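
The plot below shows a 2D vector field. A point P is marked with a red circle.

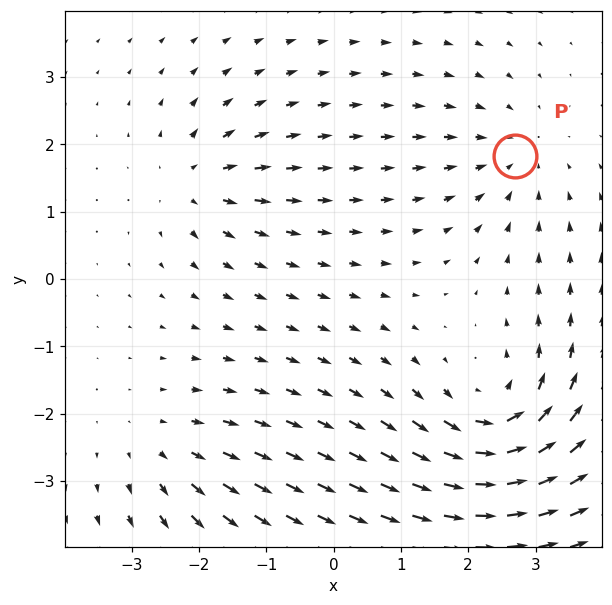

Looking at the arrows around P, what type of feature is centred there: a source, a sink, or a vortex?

At P (2.7, 1.8) the arrows converge inward. Divergence about -3, curl ≈0 — negative divergence with near-zero curl is a sink.

sink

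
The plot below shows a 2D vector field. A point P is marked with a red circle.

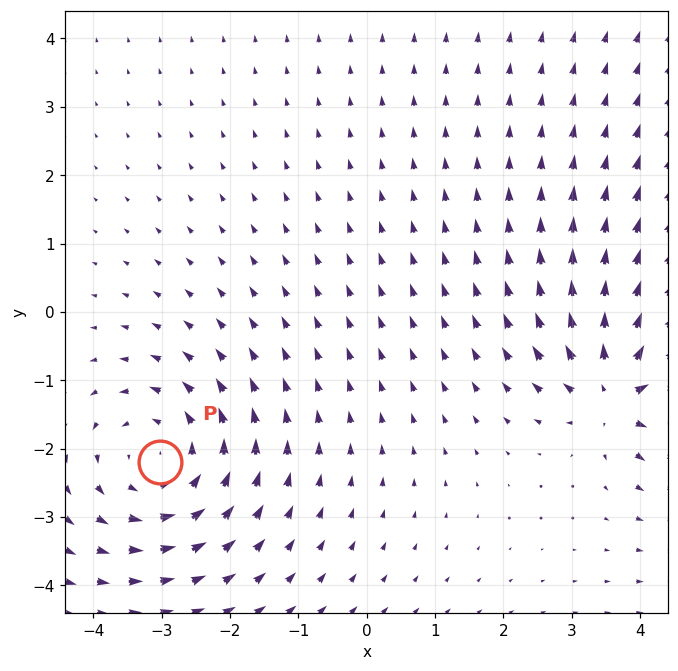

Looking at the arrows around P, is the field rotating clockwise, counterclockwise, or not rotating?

counterclockwise

Near P at (-3.0, -2.2) the arrows circulate counterclockwise. The curl (z-component) there is about +4; positive curl means counterclockwise rotation.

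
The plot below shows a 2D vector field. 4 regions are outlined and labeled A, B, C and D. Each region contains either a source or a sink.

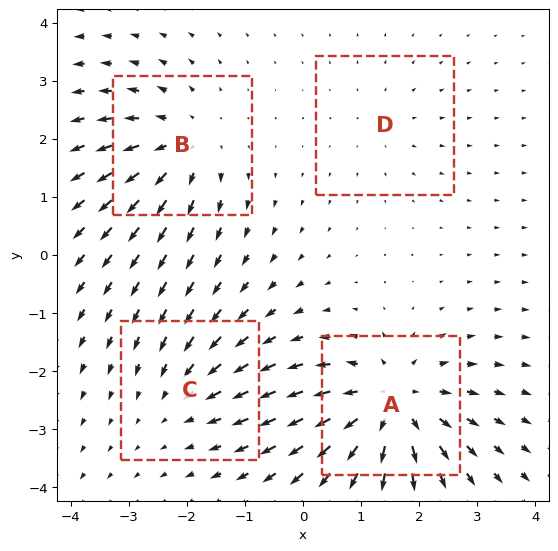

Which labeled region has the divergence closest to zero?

D

Divergence at each region's feature centre — A: about +7, B: about +5, C: about -3, D: about +2. Region D is closest to zero.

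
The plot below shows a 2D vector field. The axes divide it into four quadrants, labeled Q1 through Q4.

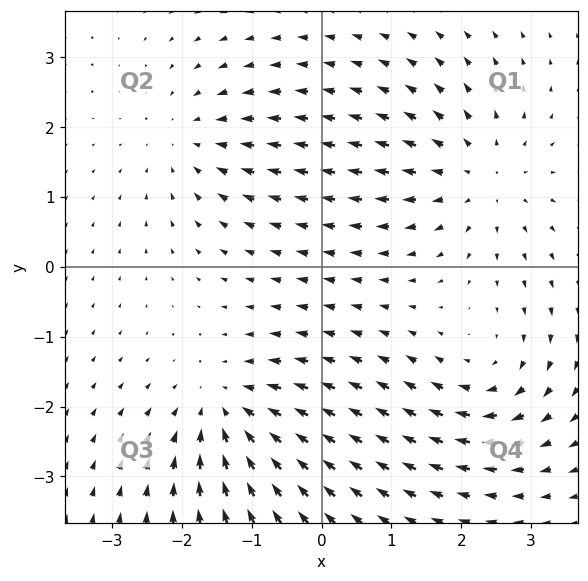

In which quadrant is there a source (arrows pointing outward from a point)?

Q1

The source sits at approximately (2.2, 1.3), which lies in quadrant Q1. The divergence there is about +4, positive as expected for a source.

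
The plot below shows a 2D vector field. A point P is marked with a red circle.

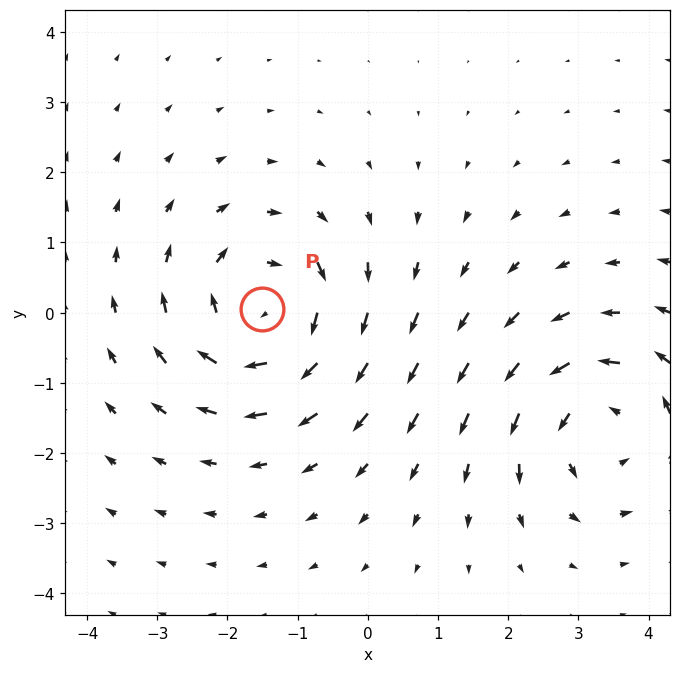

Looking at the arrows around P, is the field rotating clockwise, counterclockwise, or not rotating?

Near P at (-1.5, 0.0) the arrows circulate clockwise. The curl (z-component) there is about -4; negative curl means clockwise rotation.

clockwise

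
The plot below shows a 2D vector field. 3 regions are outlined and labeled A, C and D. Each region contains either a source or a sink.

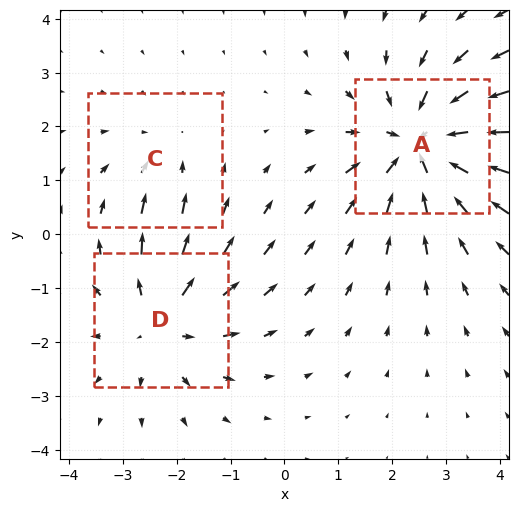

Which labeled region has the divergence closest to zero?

Divergence at each region's feature centre — A: about -4, C: about -2, D: about +3. Region C is closest to zero.

C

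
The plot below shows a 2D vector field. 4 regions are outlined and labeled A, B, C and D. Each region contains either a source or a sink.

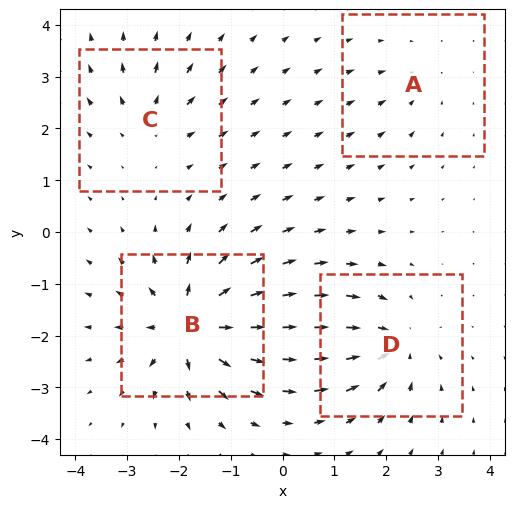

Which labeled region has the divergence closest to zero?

A

Divergence at each region's feature centre — A: about -3, B: about +9, C: about +4, D: about -6. Region A is closest to zero.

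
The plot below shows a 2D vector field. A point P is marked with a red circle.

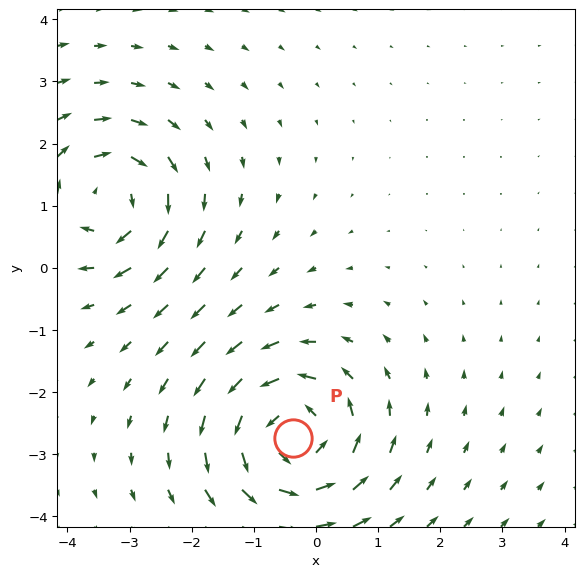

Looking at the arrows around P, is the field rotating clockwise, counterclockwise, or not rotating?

Near P at (-0.4, -2.7) the arrows circulate counterclockwise. The curl (z-component) there is about +4; positive curl means counterclockwise rotation.

counterclockwise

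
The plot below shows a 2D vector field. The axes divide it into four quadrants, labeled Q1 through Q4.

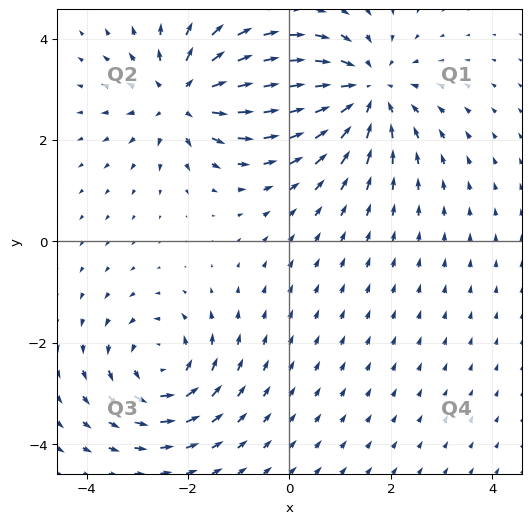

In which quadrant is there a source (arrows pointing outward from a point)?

The source sits at approximately (-2.1, 2.9), which lies in quadrant Q2. The divergence there is about +5, positive as expected for a source.

Q2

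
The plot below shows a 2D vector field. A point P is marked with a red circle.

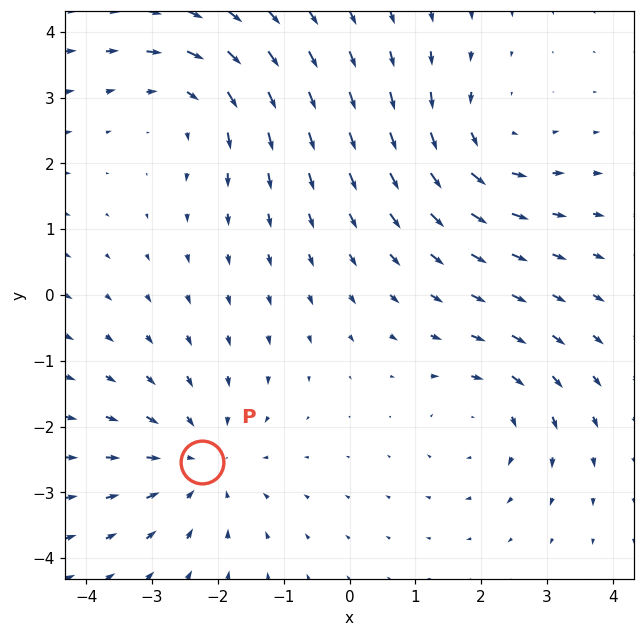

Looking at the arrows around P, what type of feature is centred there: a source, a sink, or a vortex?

At P (-2.2, -2.5) the arrows converge inward. Divergence about -3, curl ≈0 — negative divergence with near-zero curl is a sink.

sink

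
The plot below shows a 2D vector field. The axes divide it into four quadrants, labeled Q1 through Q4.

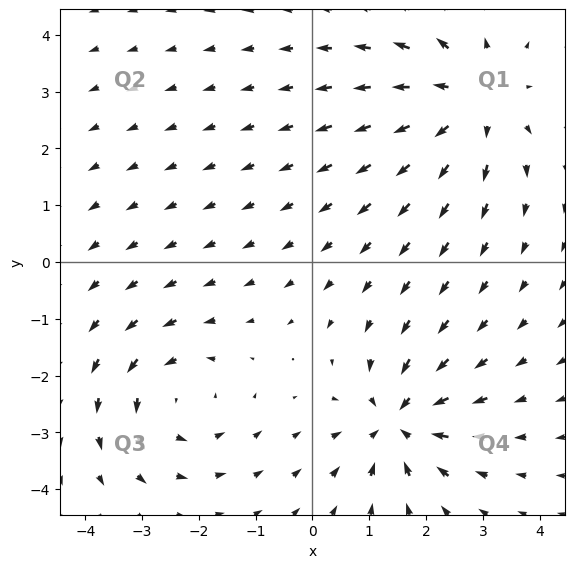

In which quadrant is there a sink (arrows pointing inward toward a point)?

The sink sits at approximately (1.5, -2.8), which lies in quadrant Q4. The divergence there is about -4, negative as expected for a sink.

Q4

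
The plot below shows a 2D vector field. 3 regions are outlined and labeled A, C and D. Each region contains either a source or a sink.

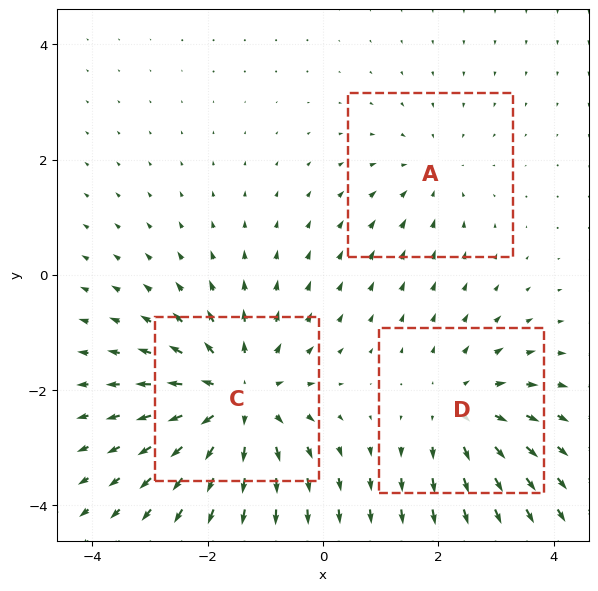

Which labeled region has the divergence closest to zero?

A

Divergence at each region's feature centre — A: about -2, C: about +4, D: about +3. Region A is closest to zero.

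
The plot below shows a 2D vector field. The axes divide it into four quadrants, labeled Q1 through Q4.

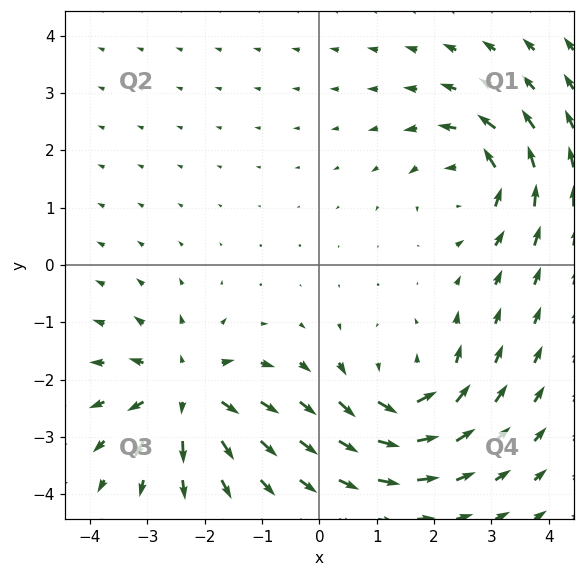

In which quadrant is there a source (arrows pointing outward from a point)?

The source sits at approximately (-2.3, -2.2), which lies in quadrant Q3. The divergence there is about +4, positive as expected for a source.

Q3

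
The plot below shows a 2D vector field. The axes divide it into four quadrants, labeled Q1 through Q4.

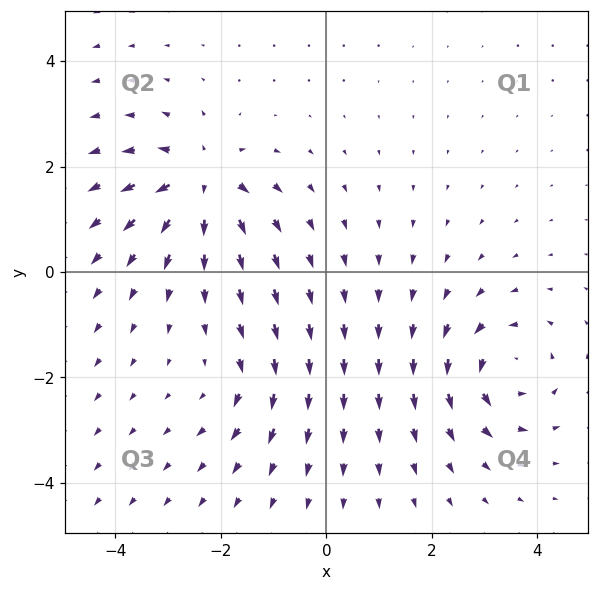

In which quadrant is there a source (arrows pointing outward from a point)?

Q2

The source sits at approximately (-2.4, 1.7), which lies in quadrant Q2. The divergence there is about +7, positive as expected for a source.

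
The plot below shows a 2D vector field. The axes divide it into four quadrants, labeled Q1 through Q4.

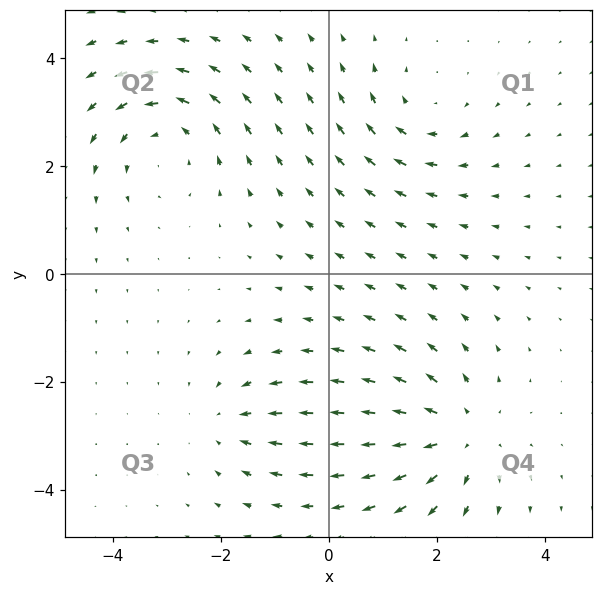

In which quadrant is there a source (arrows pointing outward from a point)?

The source sits at approximately (2.4, -3.0), which lies in quadrant Q4. The divergence there is about +4, positive as expected for a source.

Q4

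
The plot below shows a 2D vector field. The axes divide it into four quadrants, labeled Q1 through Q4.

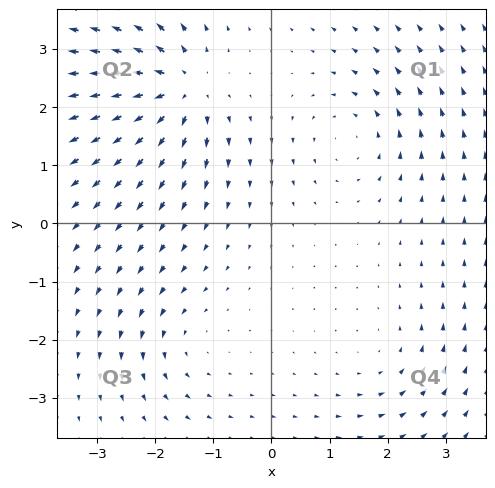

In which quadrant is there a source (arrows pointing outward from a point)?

Q2

The source sits at approximately (-1.6, 2.3), which lies in quadrant Q2. The divergence there is about +6, positive as expected for a source.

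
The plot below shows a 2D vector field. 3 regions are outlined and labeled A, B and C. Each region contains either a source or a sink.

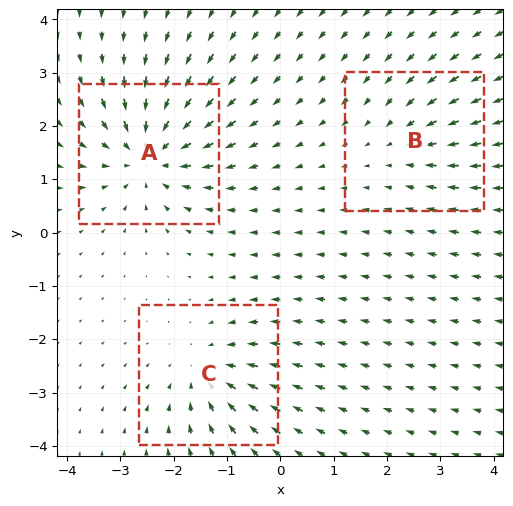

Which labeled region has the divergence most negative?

A

Divergence at each region's feature centre — A: about -5, B: about -2, C: about -4. Region A is most negative.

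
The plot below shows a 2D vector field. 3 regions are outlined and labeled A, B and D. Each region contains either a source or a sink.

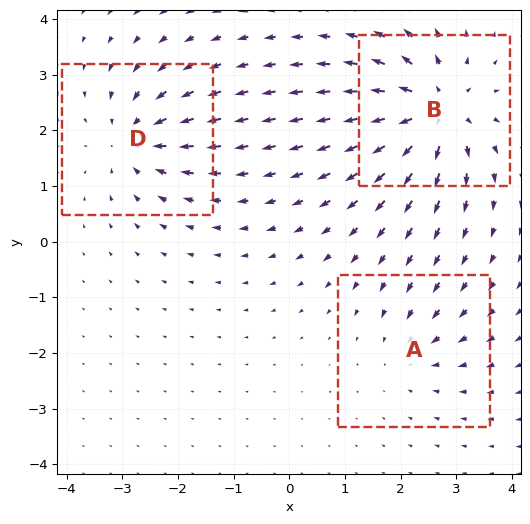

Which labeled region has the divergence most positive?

B

Divergence at each region's feature centre — A: about -2, B: about +6, D: about -4. Region B is most positive.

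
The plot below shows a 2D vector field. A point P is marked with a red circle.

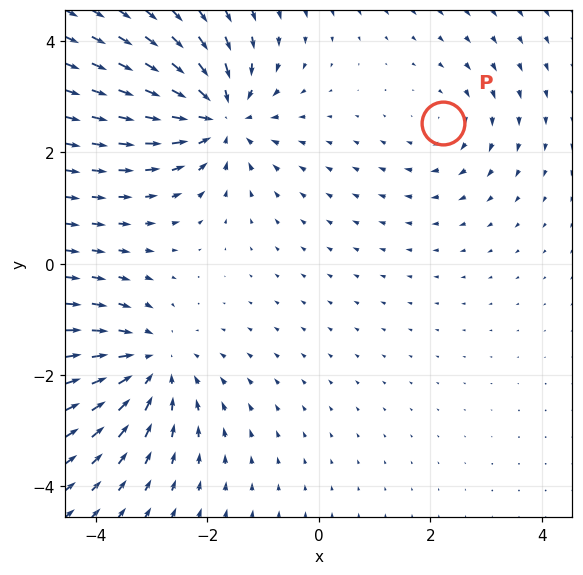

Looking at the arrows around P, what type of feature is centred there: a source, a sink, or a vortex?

At P (2.2, 2.5) the arrows circulate clockwise. Divergence ≈0, curl about -3 — near-zero divergence with nonzero curl is a vortex.

vortex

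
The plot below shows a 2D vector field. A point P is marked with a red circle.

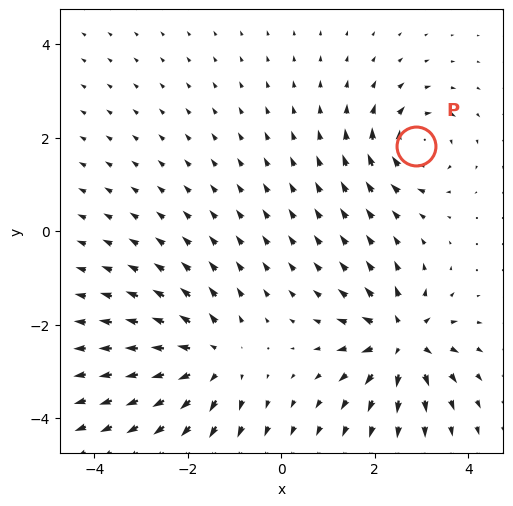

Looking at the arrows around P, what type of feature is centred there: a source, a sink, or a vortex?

vortex

At P (2.9, 1.8) the arrows circulate clockwise. Divergence ≈0, curl about -4 — near-zero divergence with nonzero curl is a vortex.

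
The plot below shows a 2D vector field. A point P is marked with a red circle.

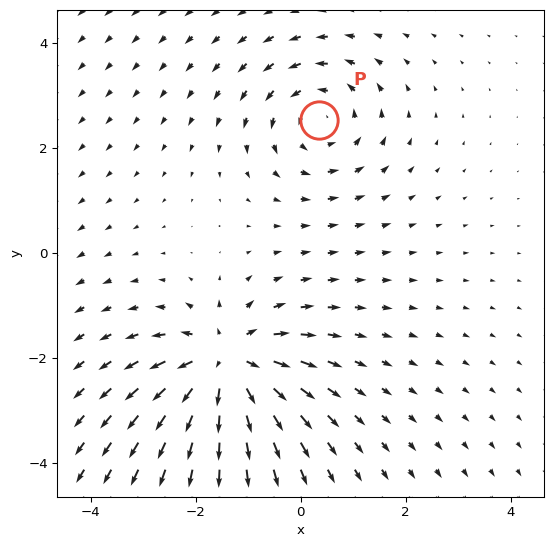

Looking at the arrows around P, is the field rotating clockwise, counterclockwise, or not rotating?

Near P at (0.3, 2.5) the arrows circulate counterclockwise. The curl (z-component) there is about +3; positive curl means counterclockwise rotation.

counterclockwise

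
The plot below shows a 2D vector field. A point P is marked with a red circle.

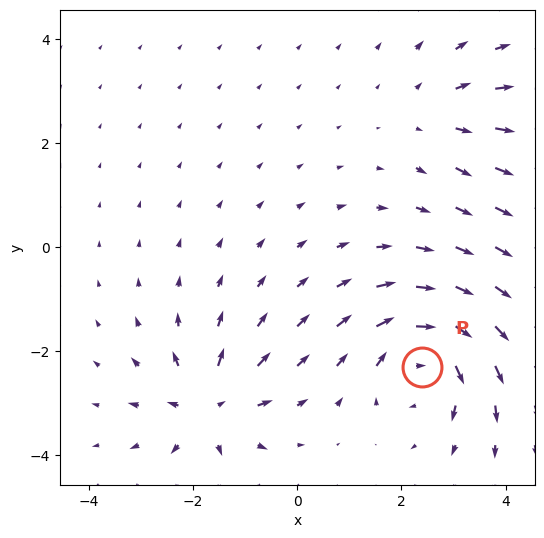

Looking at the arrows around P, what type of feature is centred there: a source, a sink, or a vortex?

vortex

At P (2.4, -2.3) the arrows circulate clockwise. Divergence ≈0, curl about -6 — near-zero divergence with nonzero curl is a vortex.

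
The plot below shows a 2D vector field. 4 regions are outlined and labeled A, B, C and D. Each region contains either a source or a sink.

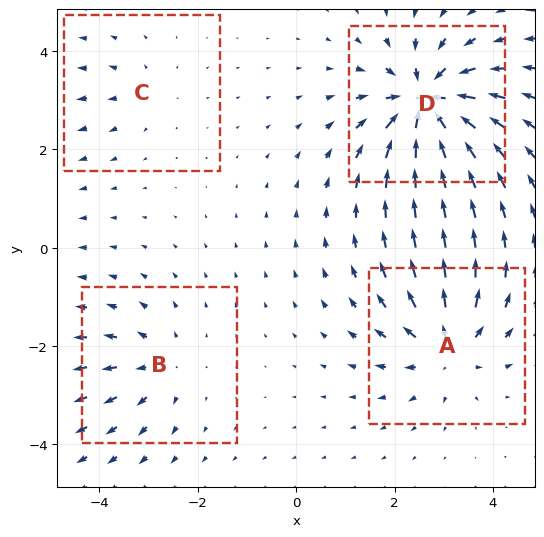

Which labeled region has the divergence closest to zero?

Divergence at each region's feature centre — A: about +6, B: about +4, C: about +3, D: about -9. Region C is closest to zero.

C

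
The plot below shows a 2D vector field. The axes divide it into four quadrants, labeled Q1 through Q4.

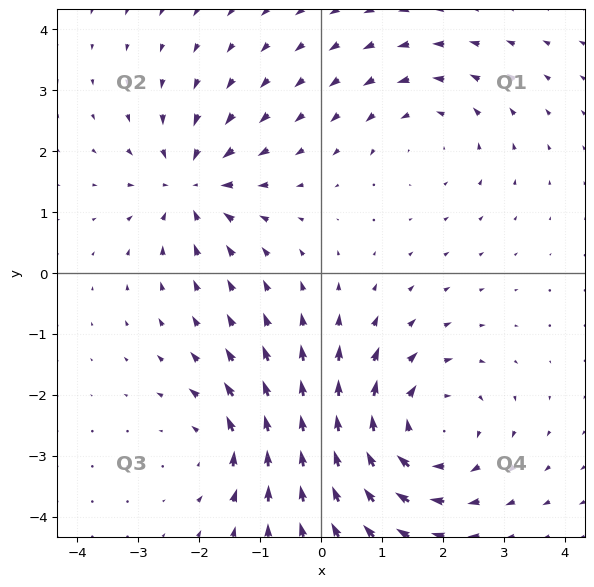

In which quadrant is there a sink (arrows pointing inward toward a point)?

Q2

The sink sits at approximately (-2.1, 1.4), which lies in quadrant Q2. The divergence there is about -4, negative as expected for a sink.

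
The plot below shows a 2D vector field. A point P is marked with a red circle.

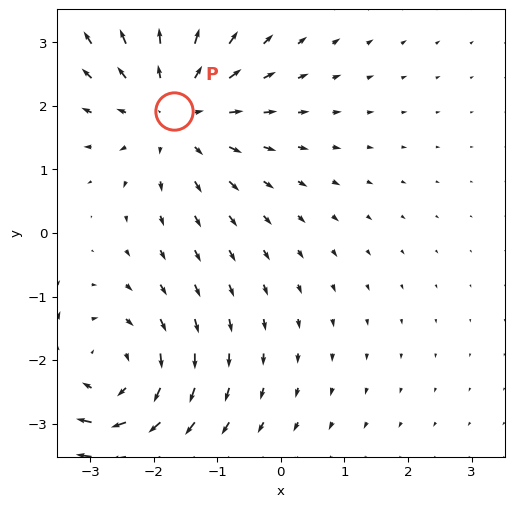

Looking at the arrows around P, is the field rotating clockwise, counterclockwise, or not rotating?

not rotating

Near P at (-1.7, 1.9) the arrows show no circulation. The curl there is ≈0.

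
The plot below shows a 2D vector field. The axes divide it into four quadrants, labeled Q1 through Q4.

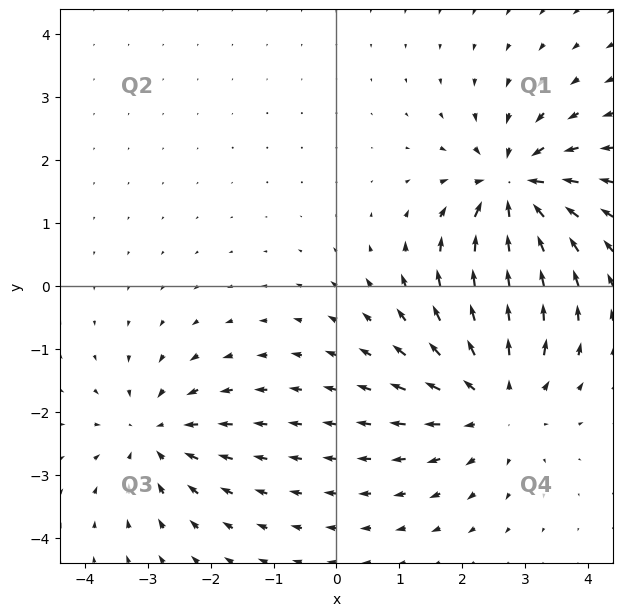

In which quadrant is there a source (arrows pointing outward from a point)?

The source sits at approximately (2.5, -1.8), which lies in quadrant Q4. The divergence there is about +4, positive as expected for a source.

Q4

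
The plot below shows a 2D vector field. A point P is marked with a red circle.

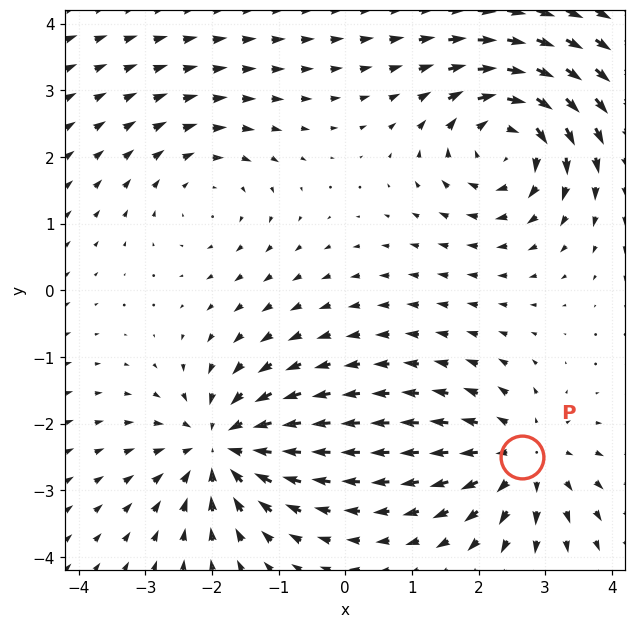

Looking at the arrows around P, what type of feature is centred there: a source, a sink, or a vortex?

At P (2.7, -2.5) the arrows spread outward. Divergence about +4, curl ≈0 — positive divergence with near-zero curl is a source.

source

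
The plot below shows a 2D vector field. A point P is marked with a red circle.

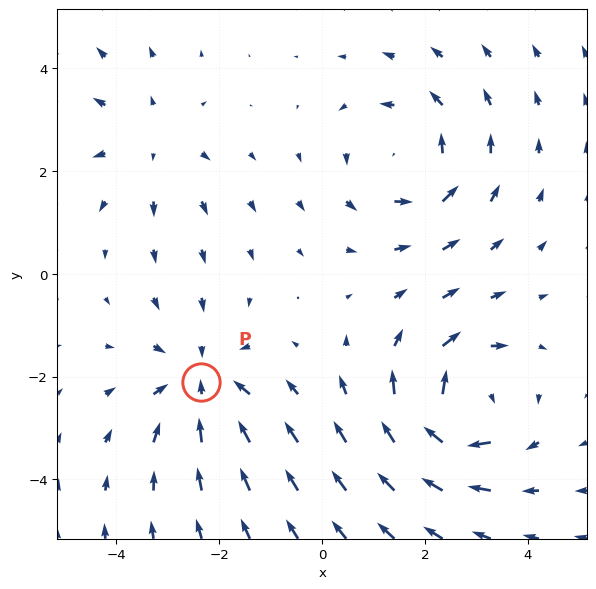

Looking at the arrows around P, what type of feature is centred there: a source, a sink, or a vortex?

At P (-2.4, -2.1) the arrows converge inward. Divergence about -4, curl ≈0 — negative divergence with near-zero curl is a sink.

sink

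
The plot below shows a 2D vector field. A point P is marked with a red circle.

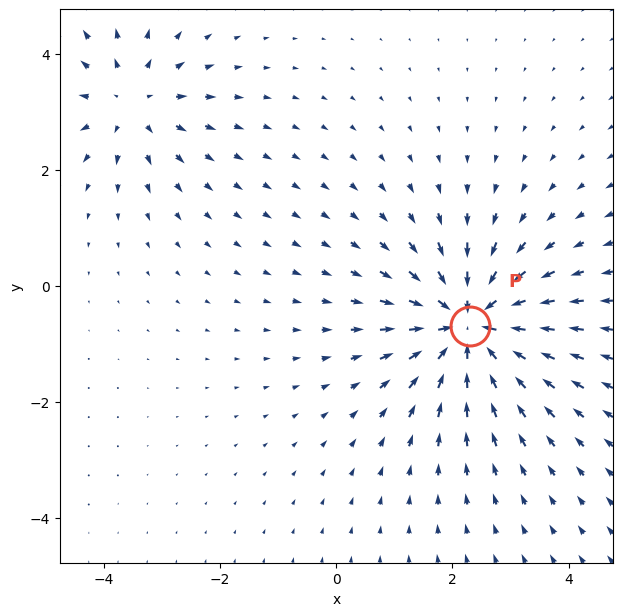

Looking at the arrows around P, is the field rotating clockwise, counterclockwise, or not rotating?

not rotating

Near P at (2.3, -0.7) the arrows show no circulation. The curl there is ≈0.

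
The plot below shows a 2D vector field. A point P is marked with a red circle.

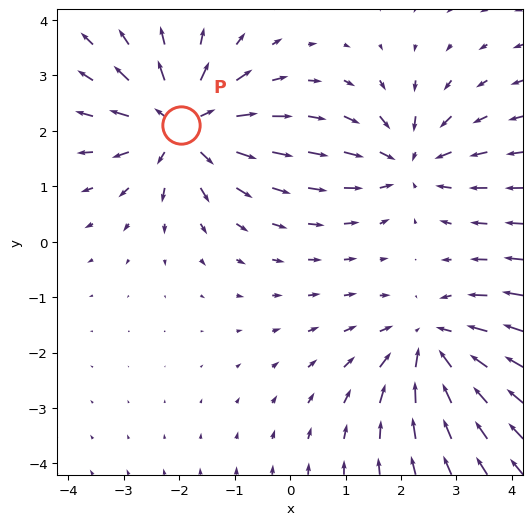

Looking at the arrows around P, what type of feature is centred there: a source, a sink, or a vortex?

source

At P (-2.0, 2.1) the arrows spread outward. Divergence about +5, curl ≈0 — positive divergence with near-zero curl is a source.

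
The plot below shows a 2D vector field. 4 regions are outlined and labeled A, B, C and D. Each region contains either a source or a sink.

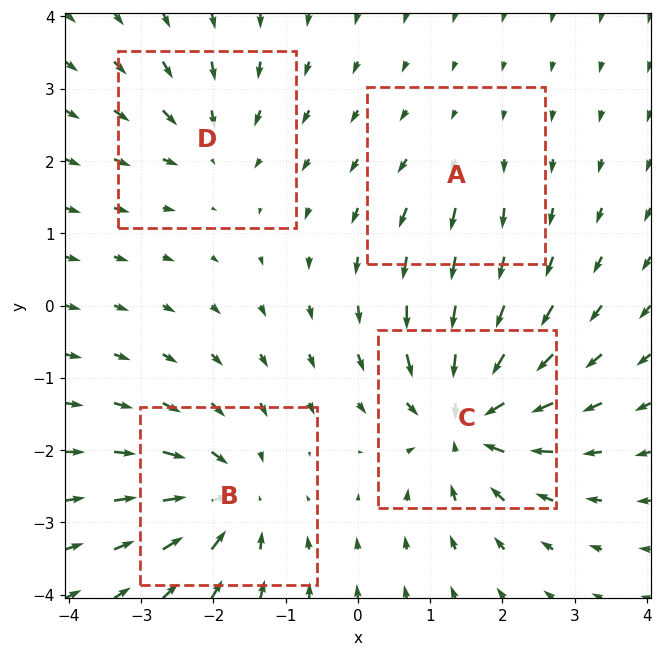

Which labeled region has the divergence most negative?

C

Divergence at each region's feature centre — A: about +2, B: about -6, C: about -8, D: about -4. Region C is most negative.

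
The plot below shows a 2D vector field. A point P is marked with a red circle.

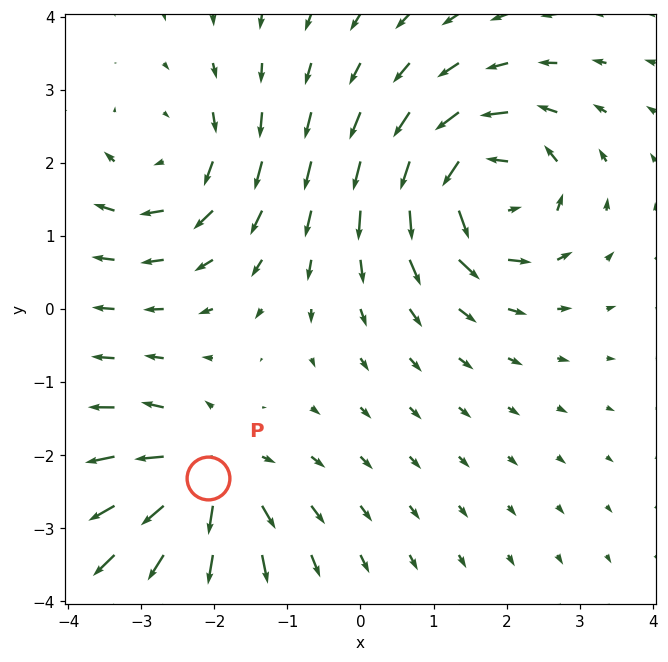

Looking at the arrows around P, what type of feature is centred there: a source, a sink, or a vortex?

source

At P (-2.1, -2.3) the arrows spread outward. Divergence about +5, curl ≈0 — positive divergence with near-zero curl is a source.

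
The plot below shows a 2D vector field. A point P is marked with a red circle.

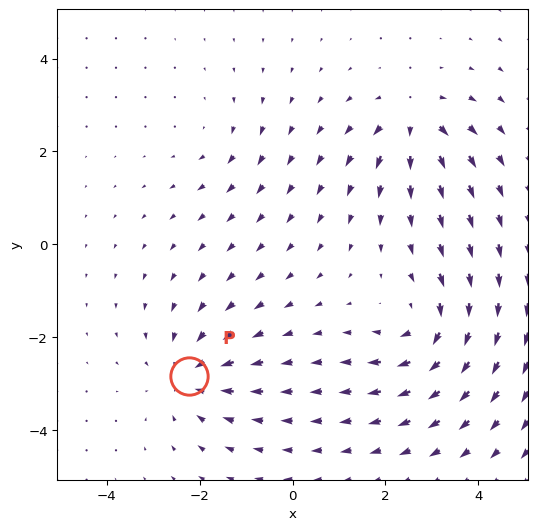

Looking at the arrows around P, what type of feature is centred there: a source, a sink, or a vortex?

sink

At P (-2.2, -2.8) the arrows converge inward. Divergence about -4, curl ≈0 — negative divergence with near-zero curl is a sink.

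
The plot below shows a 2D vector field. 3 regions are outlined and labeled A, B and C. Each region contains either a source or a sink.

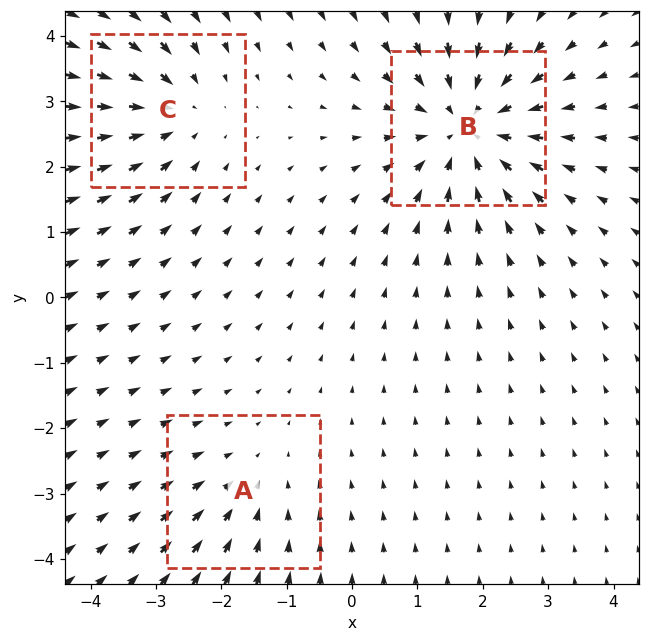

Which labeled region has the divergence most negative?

B

Divergence at each region's feature centre — A: about -2, B: about -4, C: about -3. Region B is most negative.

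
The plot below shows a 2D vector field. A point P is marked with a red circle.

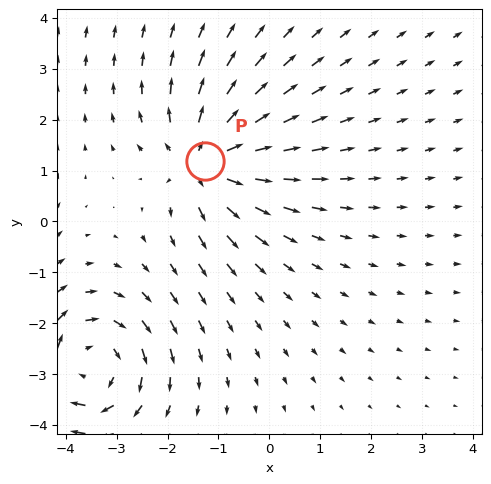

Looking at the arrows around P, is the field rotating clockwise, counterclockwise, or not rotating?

Near P at (-1.3, 1.2) the arrows show no circulation. The curl there is ≈0.

not rotating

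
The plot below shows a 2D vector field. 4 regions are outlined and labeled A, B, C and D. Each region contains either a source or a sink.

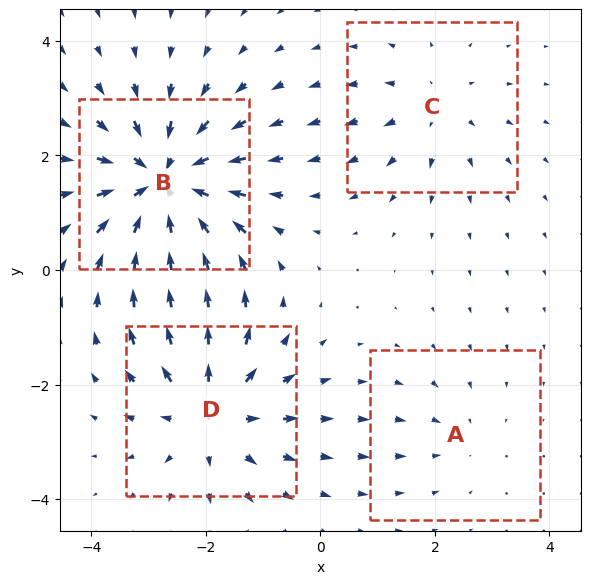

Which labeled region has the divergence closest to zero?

Divergence at each region's feature centre — A: about -2, B: about -6, C: about +3, D: about +5. Region A is closest to zero.

A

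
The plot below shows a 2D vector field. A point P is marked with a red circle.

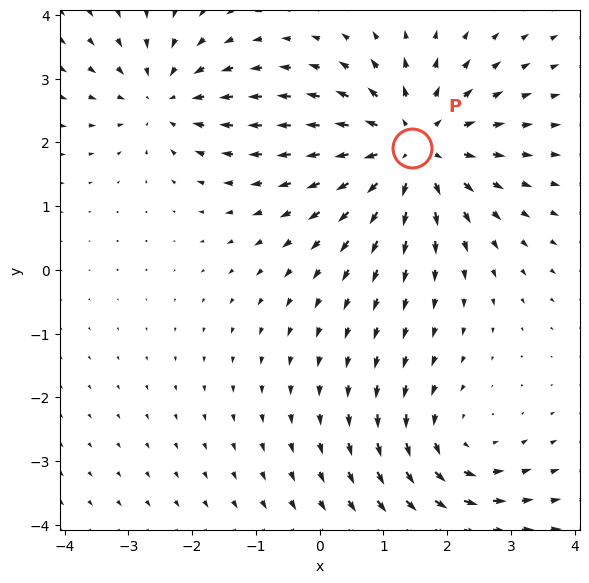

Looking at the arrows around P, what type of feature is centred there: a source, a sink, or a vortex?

source

At P (1.5, 1.9) the arrows spread outward. Divergence about +4, curl ≈0 — positive divergence with near-zero curl is a source.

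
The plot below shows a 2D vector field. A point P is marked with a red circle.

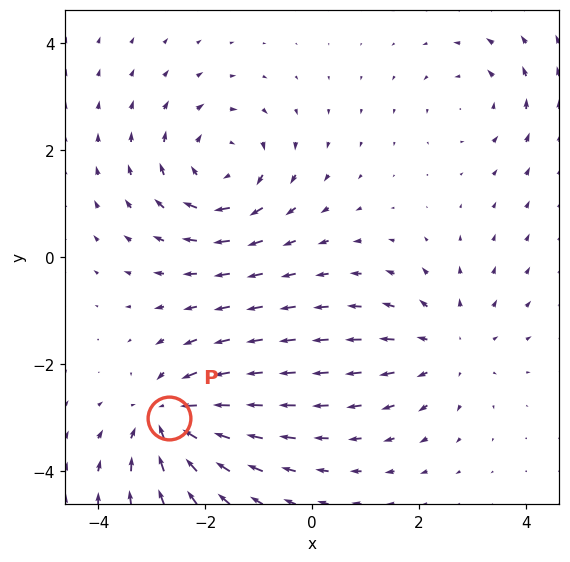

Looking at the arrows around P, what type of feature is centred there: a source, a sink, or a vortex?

At P (-2.7, -3.0) the arrows converge inward. Divergence about -6, curl ≈0 — negative divergence with near-zero curl is a sink.

sink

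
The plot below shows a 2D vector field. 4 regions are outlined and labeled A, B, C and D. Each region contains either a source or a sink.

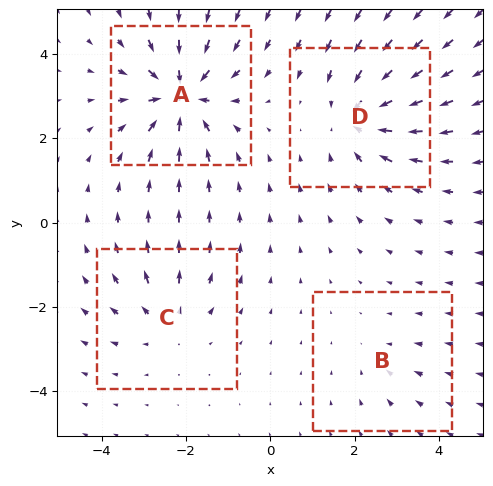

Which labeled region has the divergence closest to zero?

Divergence at each region's feature centre — A: about -7, B: about -2, C: about +4, D: about -5. Region B is closest to zero.

B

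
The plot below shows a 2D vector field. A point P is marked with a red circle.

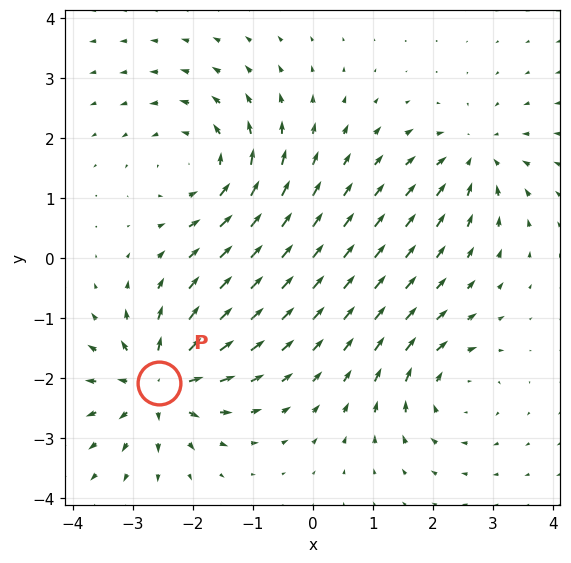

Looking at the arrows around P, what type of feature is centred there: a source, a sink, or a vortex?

At P (-2.6, -2.1) the arrows spread outward. Divergence about +5, curl ≈0 — positive divergence with near-zero curl is a source.

source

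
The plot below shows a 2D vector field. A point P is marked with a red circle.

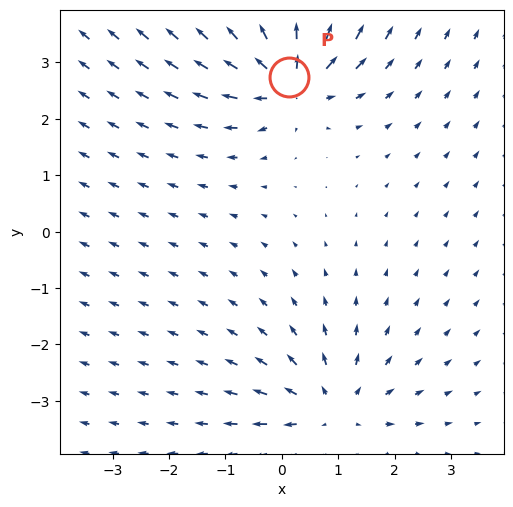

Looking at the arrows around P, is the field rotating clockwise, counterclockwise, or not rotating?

Near P at (0.1, 2.7) the arrows show no circulation. The curl there is ≈0.

not rotating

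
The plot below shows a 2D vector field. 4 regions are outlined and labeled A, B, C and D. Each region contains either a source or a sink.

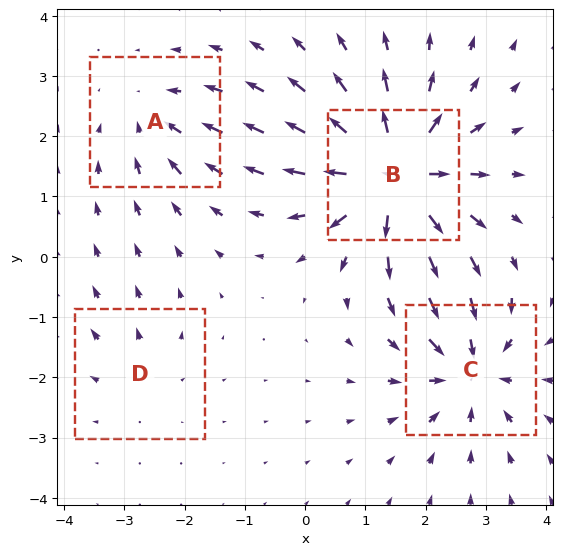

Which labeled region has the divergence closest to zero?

D

Divergence at each region's feature centre — A: about -4, B: about +9, C: about -6, D: about +2. Region D is closest to zero.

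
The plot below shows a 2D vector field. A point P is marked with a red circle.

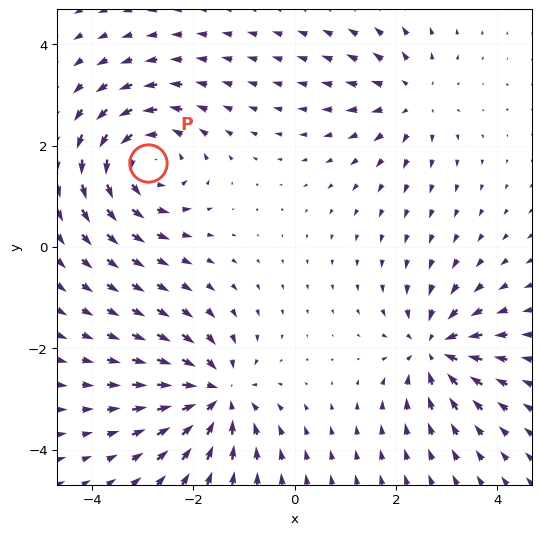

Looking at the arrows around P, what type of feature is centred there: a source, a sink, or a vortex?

At P (-2.9, 1.7) the arrows circulate counterclockwise. Divergence ≈0, curl about +5 — near-zero divergence with nonzero curl is a vortex.

vortex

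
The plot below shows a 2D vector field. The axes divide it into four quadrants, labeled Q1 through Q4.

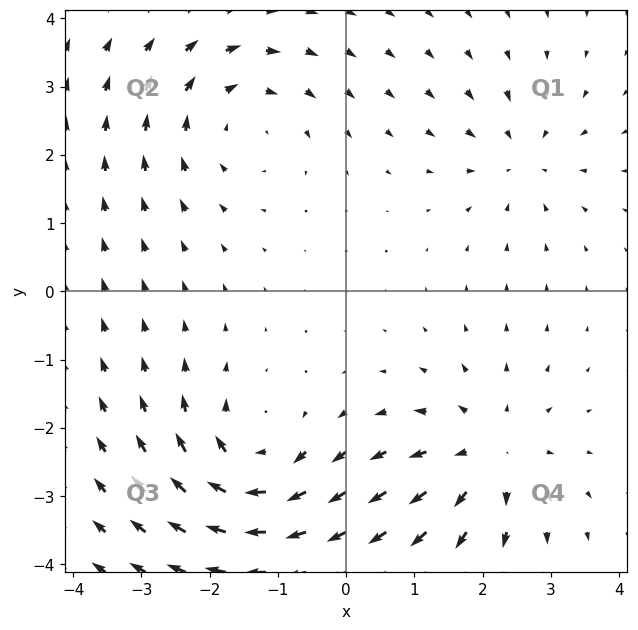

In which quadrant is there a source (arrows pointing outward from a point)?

Q4

The source sits at approximately (2.1, -2.4), which lies in quadrant Q4. The divergence there is about +4, positive as expected for a source.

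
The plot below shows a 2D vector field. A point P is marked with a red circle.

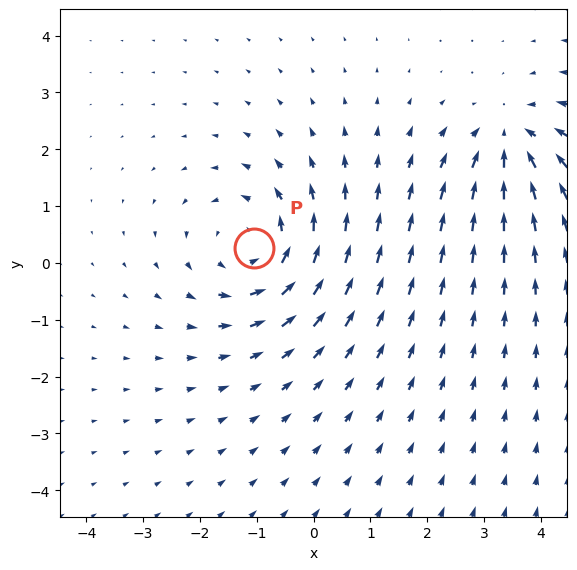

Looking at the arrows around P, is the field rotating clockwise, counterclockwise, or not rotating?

counterclockwise

Near P at (-1.1, 0.3) the arrows circulate counterclockwise. The curl (z-component) there is about +4; positive curl means counterclockwise rotation.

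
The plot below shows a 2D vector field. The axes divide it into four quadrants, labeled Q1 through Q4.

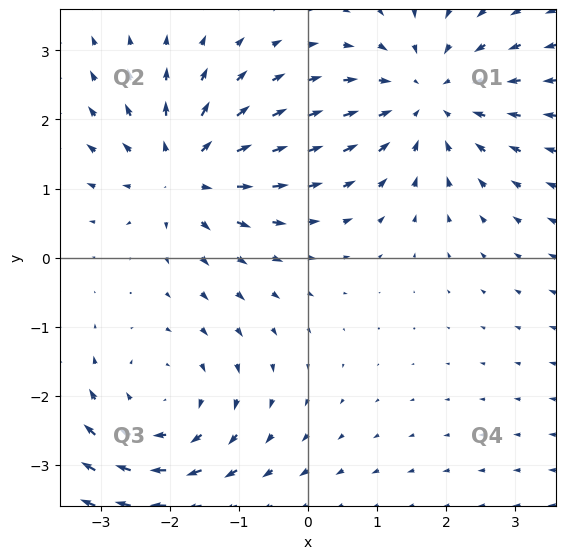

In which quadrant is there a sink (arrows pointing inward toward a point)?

Q1

The sink sits at approximately (1.7, 2.3), which lies in quadrant Q1. The divergence there is about -3, negative as expected for a sink.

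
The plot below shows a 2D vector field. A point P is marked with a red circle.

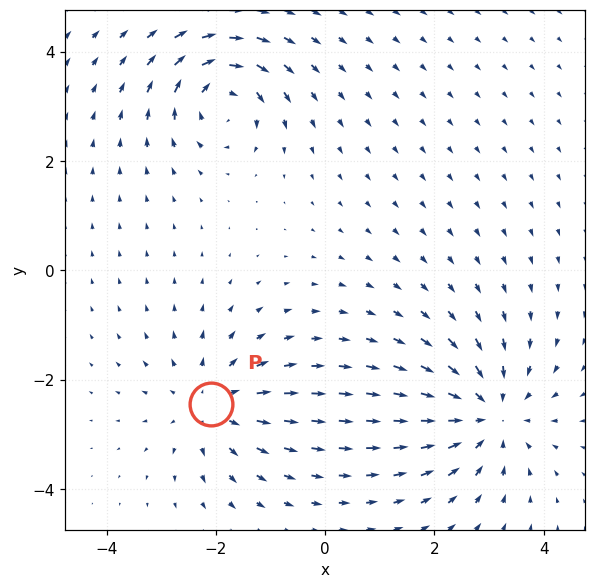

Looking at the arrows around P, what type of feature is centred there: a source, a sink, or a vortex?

source

At P (-2.1, -2.5) the arrows spread outward. Divergence about +3, curl ≈0 — positive divergence with near-zero curl is a source.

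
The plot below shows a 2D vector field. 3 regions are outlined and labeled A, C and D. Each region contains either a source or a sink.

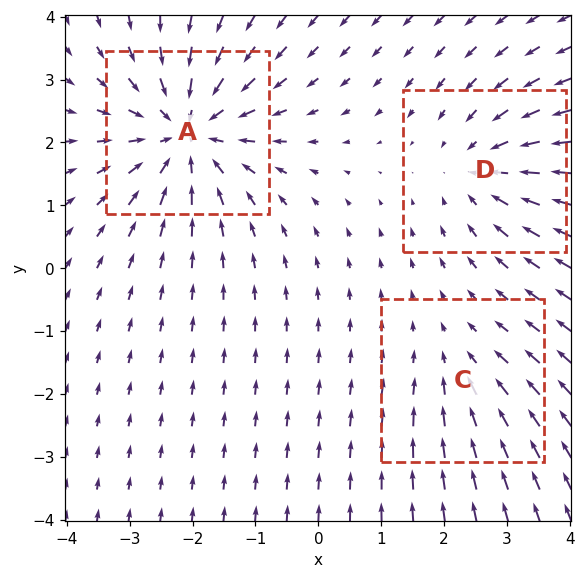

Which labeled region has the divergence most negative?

A

Divergence at each region's feature centre — A: about -5, C: about -2, D: about -3. Region A is most negative.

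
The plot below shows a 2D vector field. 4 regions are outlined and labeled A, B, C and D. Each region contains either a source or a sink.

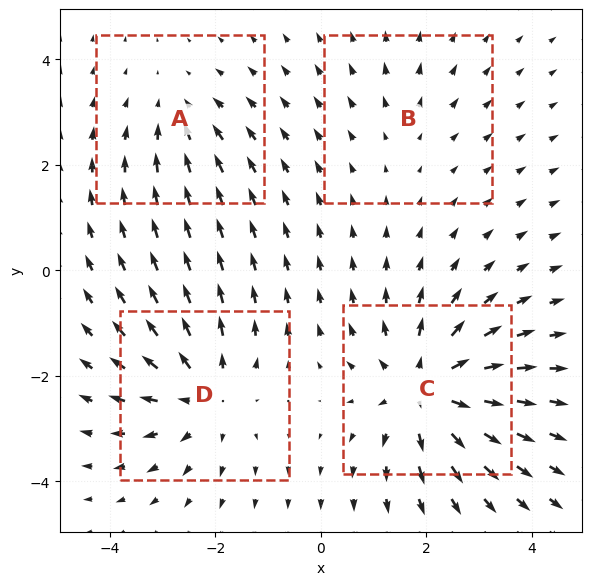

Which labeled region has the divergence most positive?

Divergence at each region's feature centre — A: about -3, B: about +2, C: about +6, D: about +5. Region C is most positive.

C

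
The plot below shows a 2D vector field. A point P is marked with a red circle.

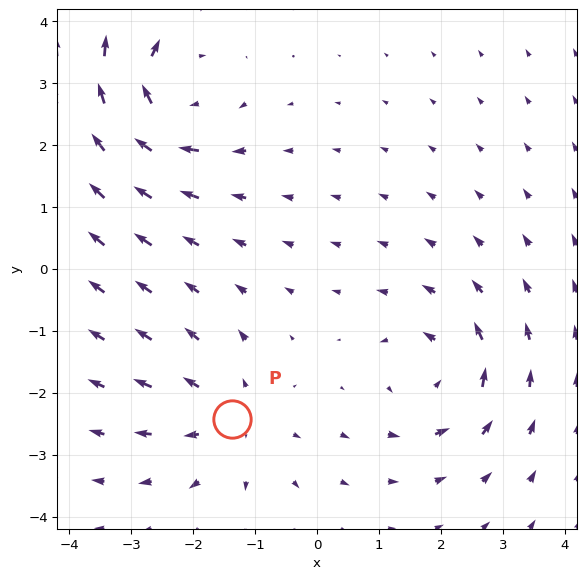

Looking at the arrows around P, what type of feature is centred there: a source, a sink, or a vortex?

source

At P (-1.4, -2.4) the arrows spread outward. Divergence about +2, curl ≈0 — positive divergence with near-zero curl is a source.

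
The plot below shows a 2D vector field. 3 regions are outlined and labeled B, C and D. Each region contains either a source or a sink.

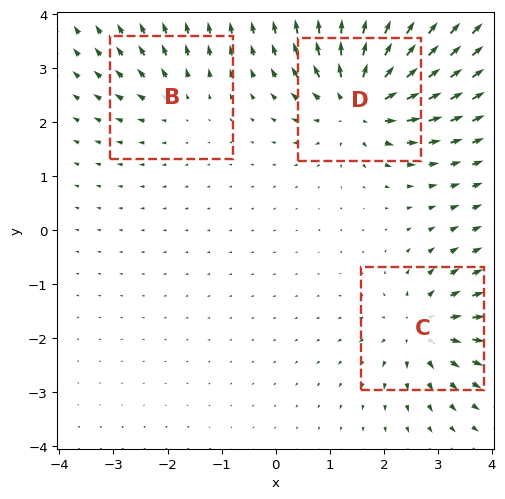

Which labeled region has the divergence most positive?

D

Divergence at each region's feature centre — B: about +3, C: about +4, D: about +6. Region D is most positive.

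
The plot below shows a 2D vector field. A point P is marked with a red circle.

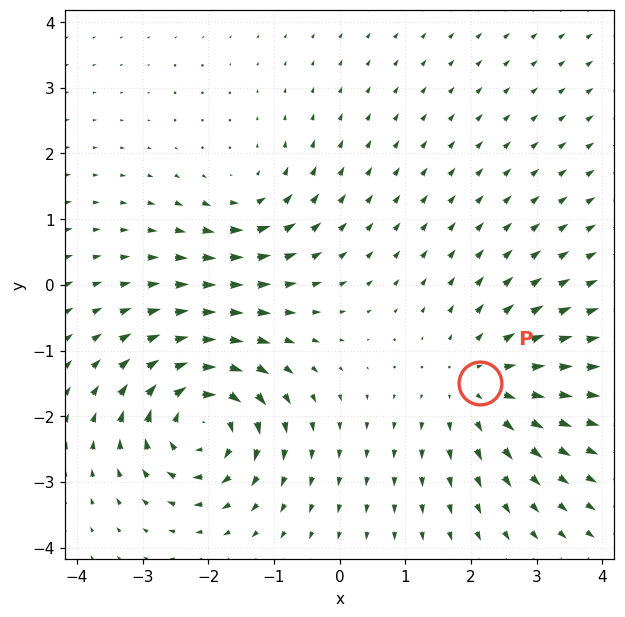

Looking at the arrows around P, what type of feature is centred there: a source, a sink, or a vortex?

At P (2.1, -1.5) the arrows spread outward. Divergence about +4, curl ≈0 — positive divergence with near-zero curl is a source.

source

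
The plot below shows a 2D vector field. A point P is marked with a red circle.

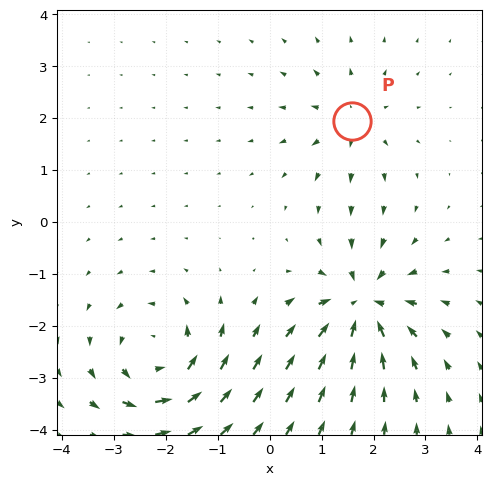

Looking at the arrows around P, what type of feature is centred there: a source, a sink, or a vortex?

source

At P (1.6, 2.0) the arrows spread outward. Divergence about +3, curl ≈0 — positive divergence with near-zero curl is a source.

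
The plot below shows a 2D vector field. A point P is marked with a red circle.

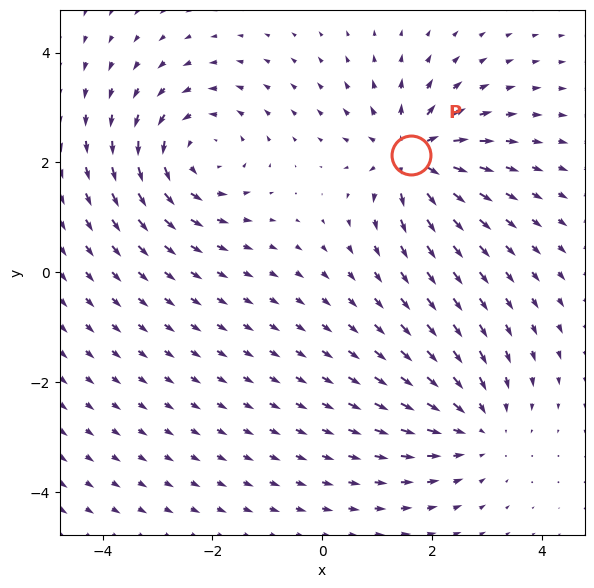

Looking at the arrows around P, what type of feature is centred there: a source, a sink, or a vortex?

source

At P (1.6, 2.1) the arrows spread outward. Divergence about +6, curl ≈0 — positive divergence with near-zero curl is a source.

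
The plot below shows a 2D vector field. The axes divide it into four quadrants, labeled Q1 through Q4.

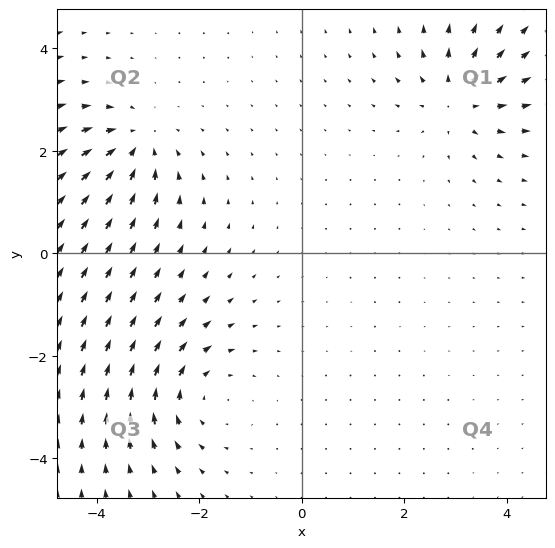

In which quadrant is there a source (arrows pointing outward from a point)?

The source sits at approximately (3.1, 3.0), which lies in quadrant Q1. The divergence there is about +3, positive as expected for a source.

Q1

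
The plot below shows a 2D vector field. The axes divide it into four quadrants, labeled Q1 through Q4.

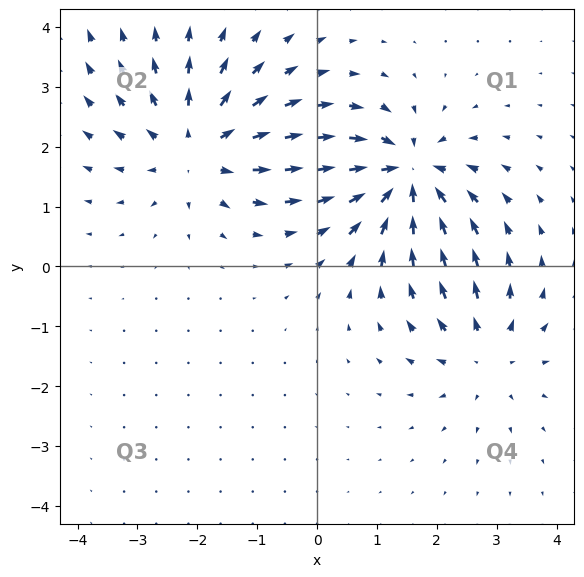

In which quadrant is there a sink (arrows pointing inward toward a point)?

Q1

The sink sits at approximately (1.5, 1.5), which lies in quadrant Q1. The divergence there is about -6, negative as expected for a sink.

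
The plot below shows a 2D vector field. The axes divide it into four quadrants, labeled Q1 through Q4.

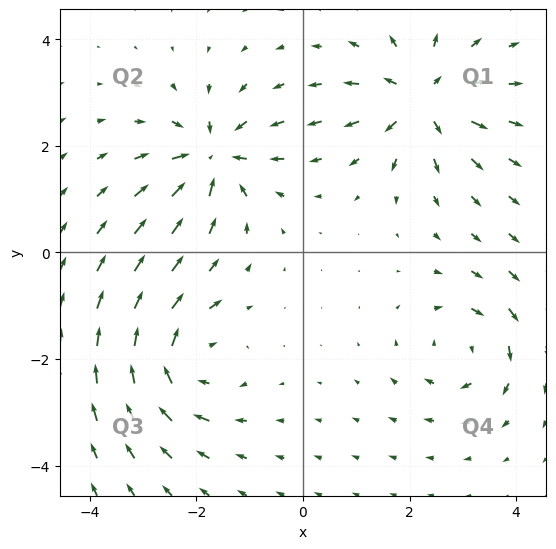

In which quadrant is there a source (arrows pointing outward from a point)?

The source sits at approximately (2.2, 2.9), which lies in quadrant Q1. The divergence there is about +6, positive as expected for a source.

Q1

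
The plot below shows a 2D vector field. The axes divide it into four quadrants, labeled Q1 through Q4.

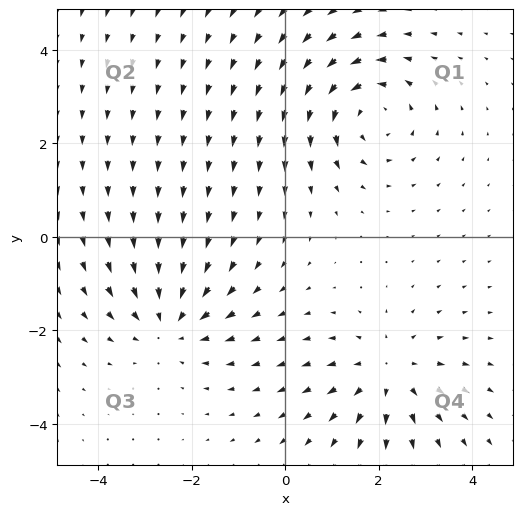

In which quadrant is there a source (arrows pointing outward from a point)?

Q4

The source sits at approximately (2.2, -2.9), which lies in quadrant Q4. The divergence there is about +4, positive as expected for a source.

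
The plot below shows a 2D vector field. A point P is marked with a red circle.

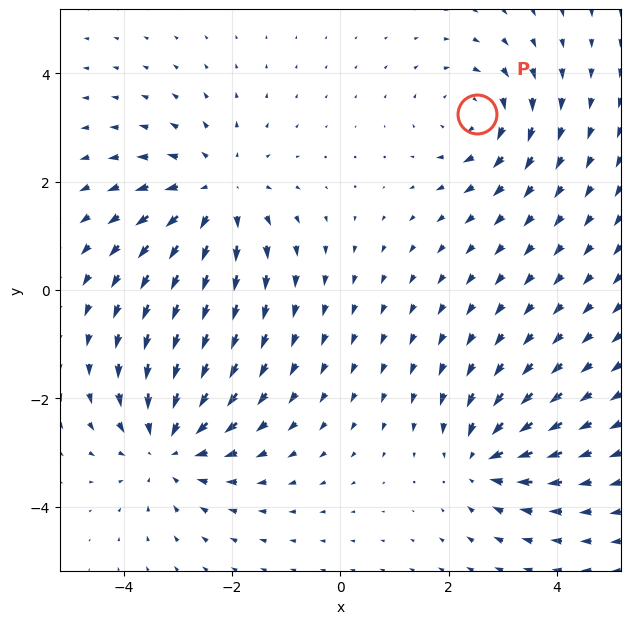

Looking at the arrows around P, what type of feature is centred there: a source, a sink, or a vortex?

vortex

At P (2.5, 3.3) the arrows circulate clockwise. Divergence ≈0, curl about -4 — near-zero divergence with nonzero curl is a vortex.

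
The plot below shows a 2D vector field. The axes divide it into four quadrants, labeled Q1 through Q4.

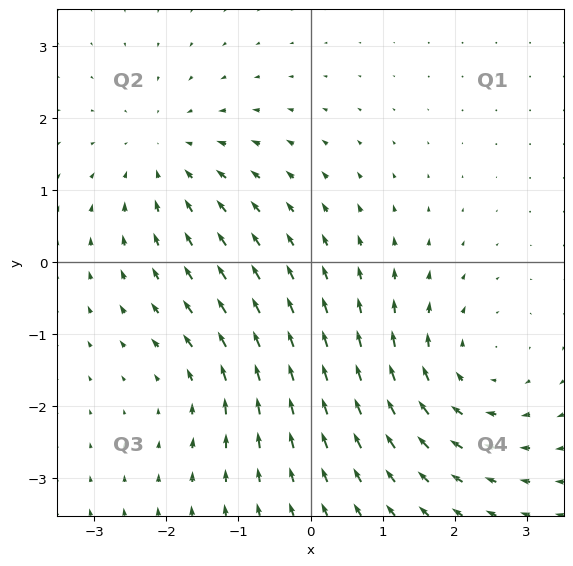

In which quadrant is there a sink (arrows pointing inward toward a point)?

The sink sits at approximately (-2.0, 1.5), which lies in quadrant Q2. The divergence there is about -3, negative as expected for a sink.

Q2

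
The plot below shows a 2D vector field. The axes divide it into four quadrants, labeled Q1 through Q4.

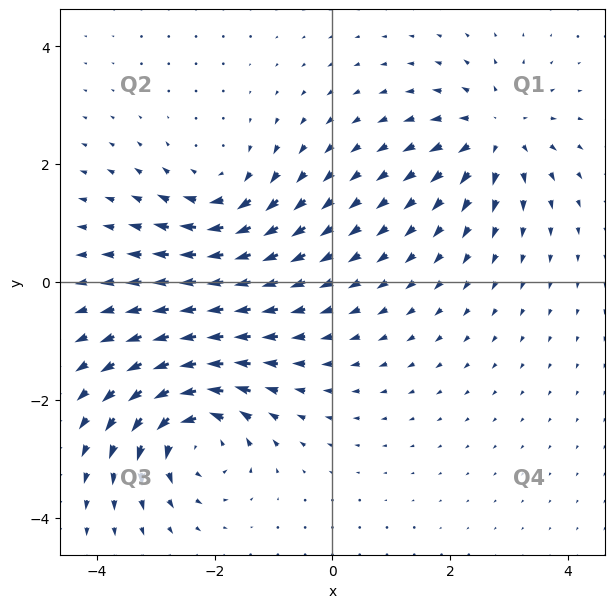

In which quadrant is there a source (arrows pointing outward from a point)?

The source sits at approximately (2.8, 2.5), which lies in quadrant Q1. The divergence there is about +5, positive as expected for a source.

Q1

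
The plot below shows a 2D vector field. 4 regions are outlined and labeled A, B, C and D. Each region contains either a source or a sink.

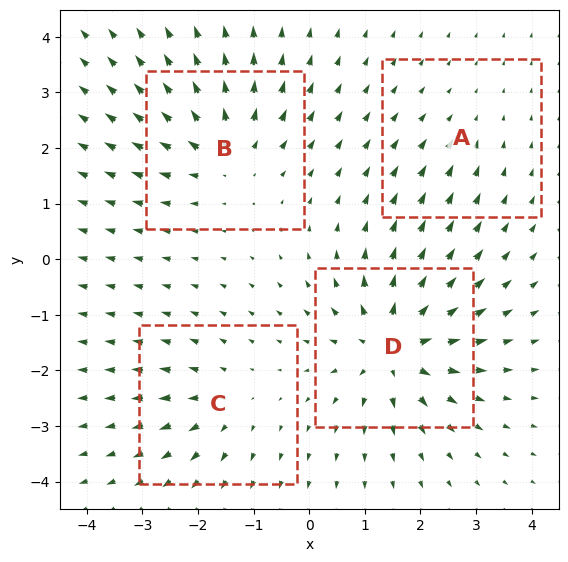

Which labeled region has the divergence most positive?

Divergence at each region's feature centre — A: about -2, B: about +6, C: about +4, D: about +8. Region D is most positive.

D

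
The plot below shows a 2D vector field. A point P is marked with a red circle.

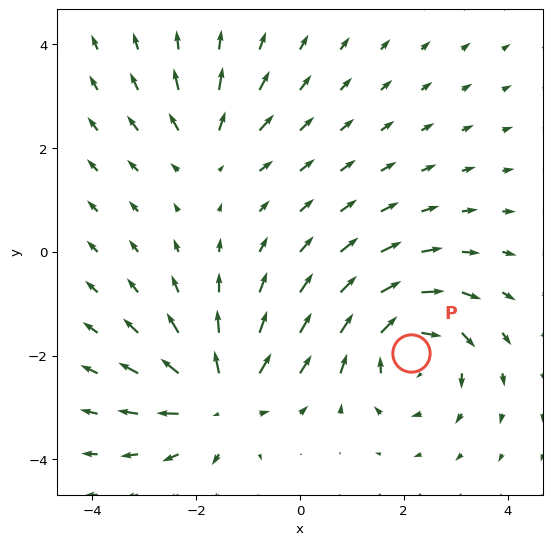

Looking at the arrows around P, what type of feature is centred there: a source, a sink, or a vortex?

At P (2.1, -1.9) the arrows circulate clockwise. Divergence ≈0, curl about -5 — near-zero divergence with nonzero curl is a vortex.

vortex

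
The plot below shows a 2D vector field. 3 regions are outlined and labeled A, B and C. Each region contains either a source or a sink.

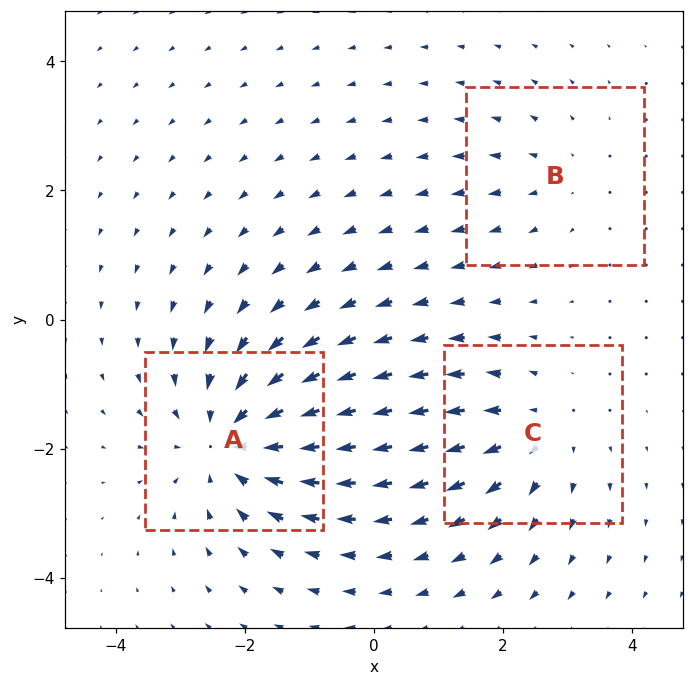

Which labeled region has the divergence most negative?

A

Divergence at each region's feature centre — A: about -4, B: about +2, C: about +3. Region A is most negative.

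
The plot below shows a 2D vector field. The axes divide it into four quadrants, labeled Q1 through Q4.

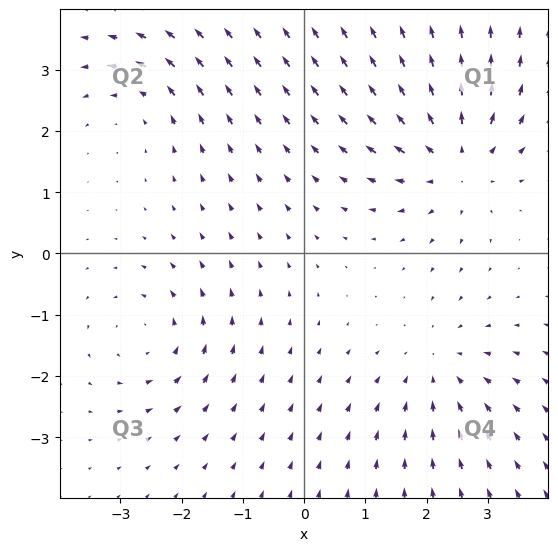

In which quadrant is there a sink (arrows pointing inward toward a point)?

Q4

The sink sits at approximately (2.2, -1.9), which lies in quadrant Q4. The divergence there is about -3, negative as expected for a sink.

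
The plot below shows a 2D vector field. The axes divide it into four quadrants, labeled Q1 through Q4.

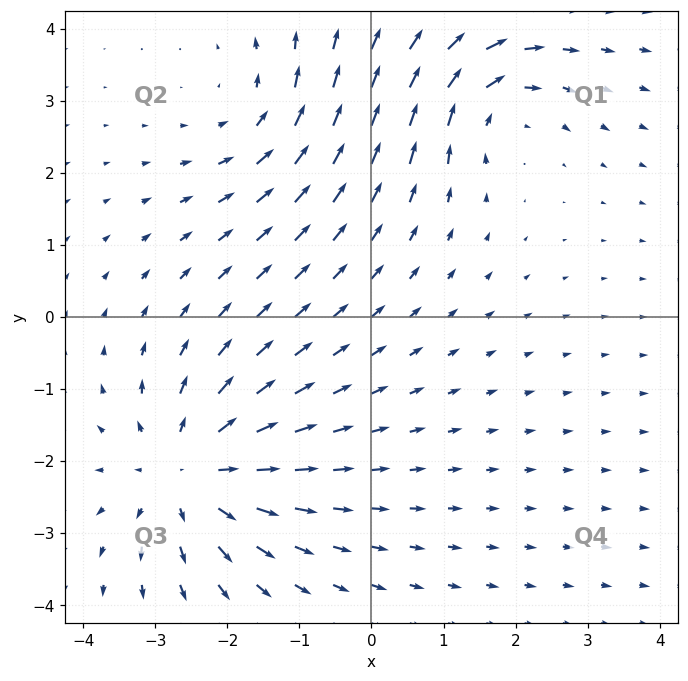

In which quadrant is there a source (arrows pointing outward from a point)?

The source sits at approximately (-2.5, -2.1), which lies in quadrant Q3. The divergence there is about +4, positive as expected for a source.

Q3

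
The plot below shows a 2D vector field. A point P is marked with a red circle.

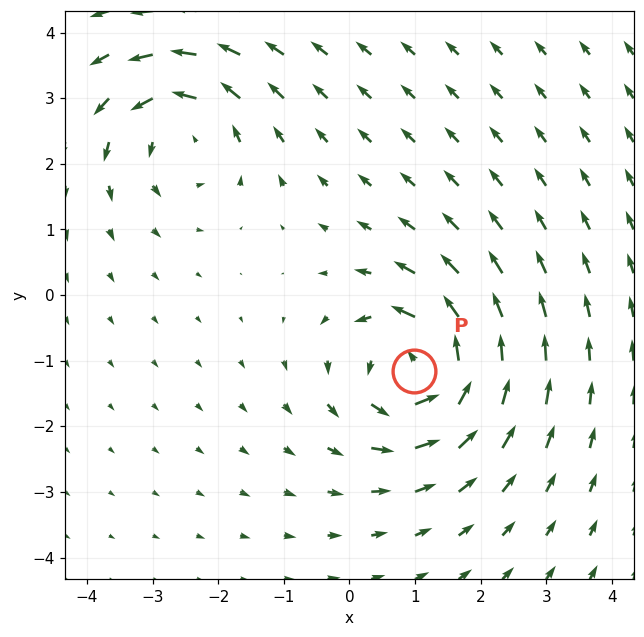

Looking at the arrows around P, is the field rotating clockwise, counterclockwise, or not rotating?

counterclockwise

Near P at (1.0, -1.2) the arrows circulate counterclockwise. The curl (z-component) there is about +5; positive curl means counterclockwise rotation.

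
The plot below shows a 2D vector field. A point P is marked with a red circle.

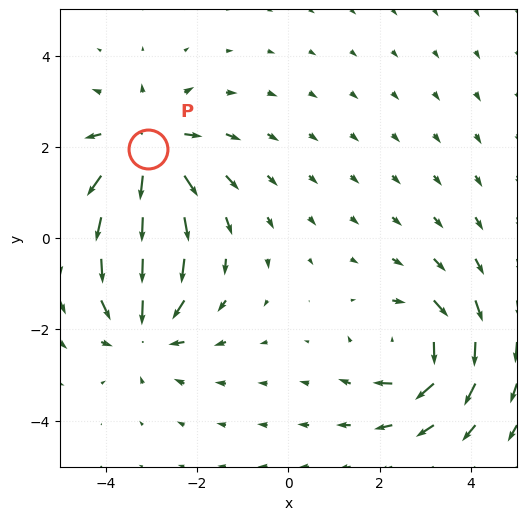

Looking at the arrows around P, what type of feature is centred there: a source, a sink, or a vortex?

source

At P (-3.1, 2.0) the arrows spread outward. Divergence about +6, curl ≈0 — positive divergence with near-zero curl is a source.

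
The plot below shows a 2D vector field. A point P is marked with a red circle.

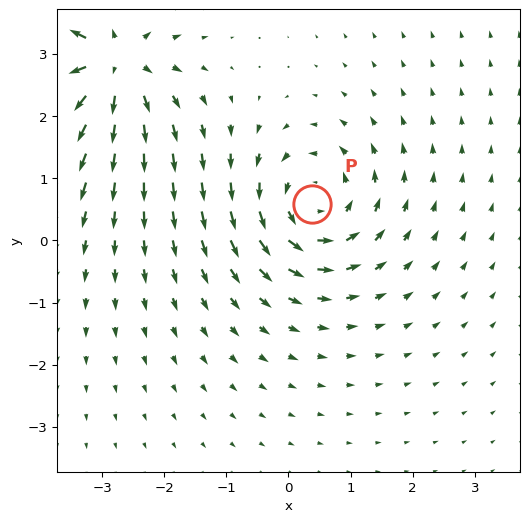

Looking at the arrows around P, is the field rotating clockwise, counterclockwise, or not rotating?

counterclockwise

Near P at (0.4, 0.6) the arrows circulate counterclockwise. The curl (z-component) there is about +5; positive curl means counterclockwise rotation.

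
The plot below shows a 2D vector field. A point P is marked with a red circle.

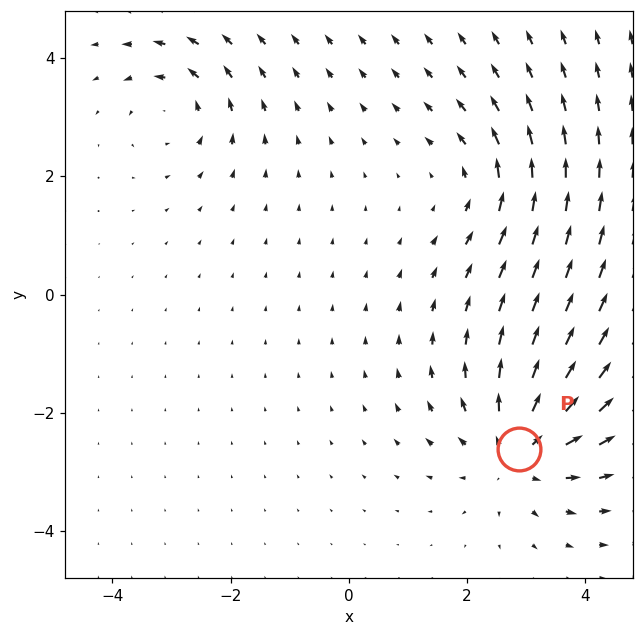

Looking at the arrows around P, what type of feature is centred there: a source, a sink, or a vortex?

source

At P (2.9, -2.6) the arrows spread outward. Divergence about +4, curl ≈0 — positive divergence with near-zero curl is a source.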